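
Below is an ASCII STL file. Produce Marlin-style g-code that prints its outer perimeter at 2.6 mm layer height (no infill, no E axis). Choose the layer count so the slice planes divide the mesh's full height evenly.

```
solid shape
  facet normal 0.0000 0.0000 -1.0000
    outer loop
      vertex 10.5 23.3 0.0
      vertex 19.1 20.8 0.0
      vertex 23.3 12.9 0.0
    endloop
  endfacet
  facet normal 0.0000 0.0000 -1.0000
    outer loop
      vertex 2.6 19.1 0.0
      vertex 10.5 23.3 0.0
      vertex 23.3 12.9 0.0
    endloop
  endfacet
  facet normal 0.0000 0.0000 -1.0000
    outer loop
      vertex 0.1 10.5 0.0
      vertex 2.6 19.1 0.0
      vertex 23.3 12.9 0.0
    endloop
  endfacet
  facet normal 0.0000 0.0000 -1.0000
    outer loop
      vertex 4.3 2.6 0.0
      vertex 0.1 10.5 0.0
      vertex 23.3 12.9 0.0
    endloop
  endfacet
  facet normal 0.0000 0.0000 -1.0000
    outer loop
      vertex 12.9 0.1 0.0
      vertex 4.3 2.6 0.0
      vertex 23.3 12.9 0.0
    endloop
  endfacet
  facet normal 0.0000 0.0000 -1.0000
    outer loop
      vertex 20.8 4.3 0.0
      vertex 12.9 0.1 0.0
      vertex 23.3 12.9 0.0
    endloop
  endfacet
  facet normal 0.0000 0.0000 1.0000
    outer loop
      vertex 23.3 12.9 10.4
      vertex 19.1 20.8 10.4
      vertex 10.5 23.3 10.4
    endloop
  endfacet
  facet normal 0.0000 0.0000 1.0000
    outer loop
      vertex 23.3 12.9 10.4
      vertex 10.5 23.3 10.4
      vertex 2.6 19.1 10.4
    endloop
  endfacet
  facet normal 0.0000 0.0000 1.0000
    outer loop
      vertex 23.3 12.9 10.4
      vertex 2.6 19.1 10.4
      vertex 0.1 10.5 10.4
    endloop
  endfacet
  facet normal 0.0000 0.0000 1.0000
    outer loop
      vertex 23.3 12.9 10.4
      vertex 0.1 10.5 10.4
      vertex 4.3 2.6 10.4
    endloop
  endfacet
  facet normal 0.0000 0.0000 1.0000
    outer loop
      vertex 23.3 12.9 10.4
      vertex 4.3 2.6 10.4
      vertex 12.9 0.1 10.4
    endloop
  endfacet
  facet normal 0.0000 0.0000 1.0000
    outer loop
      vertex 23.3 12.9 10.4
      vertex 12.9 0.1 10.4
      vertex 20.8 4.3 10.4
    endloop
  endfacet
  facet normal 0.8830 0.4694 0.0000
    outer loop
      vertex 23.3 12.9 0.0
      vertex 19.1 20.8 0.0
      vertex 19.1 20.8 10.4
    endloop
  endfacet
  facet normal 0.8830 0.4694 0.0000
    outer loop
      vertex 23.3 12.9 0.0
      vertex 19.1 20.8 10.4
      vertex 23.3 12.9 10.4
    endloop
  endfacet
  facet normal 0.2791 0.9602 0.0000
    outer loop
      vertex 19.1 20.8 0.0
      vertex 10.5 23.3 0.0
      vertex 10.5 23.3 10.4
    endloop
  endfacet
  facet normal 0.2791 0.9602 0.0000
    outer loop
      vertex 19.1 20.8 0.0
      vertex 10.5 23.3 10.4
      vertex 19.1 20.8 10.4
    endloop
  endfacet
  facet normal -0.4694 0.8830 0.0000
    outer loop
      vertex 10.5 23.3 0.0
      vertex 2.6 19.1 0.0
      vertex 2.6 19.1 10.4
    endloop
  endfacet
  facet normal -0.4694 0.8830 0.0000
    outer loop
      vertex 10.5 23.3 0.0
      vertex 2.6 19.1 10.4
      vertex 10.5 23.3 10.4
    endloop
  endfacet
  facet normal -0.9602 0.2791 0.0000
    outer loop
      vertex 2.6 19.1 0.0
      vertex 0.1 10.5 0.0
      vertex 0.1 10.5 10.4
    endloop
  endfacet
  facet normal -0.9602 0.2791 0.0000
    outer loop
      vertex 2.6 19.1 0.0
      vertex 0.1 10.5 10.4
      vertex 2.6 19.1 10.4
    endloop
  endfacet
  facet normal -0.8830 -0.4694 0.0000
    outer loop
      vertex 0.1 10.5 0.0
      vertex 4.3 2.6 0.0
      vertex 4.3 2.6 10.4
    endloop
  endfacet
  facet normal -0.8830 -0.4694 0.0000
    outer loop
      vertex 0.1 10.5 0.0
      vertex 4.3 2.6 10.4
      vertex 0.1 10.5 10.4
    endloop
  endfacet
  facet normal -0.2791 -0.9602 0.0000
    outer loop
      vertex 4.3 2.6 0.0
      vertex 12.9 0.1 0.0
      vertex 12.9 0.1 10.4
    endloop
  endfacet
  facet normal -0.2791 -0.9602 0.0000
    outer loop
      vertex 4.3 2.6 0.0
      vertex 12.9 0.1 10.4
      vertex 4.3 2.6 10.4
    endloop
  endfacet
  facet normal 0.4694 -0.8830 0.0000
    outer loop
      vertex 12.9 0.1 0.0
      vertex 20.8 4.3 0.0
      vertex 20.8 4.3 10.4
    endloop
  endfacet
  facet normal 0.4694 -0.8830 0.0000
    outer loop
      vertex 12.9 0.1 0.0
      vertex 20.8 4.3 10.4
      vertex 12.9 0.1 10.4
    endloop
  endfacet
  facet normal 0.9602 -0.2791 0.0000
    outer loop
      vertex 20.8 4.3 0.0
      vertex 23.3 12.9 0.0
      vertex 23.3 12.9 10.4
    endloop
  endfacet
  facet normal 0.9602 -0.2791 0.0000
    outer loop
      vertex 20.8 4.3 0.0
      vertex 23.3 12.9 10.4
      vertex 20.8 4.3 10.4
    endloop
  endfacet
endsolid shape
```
; perimeter-only toolpath
G21 ; units = mm
G90 ; absolute positioning
G28 ; home
; layer 1
G0 Z2.6
G0 X23.3 Y12.9
G1 X19.1 Y20.8
G1 X10.5 Y23.3
G1 X2.6 Y19.1
G1 X0.1 Y10.5
G1 X4.3 Y2.6
G1 X12.9 Y0.1
G1 X20.8 Y4.3
G1 X23.3 Y12.9
; layer 2
G0 Z5.2
G0 X23.3 Y12.9
G1 X19.1 Y20.8
G1 X10.5 Y23.3
G1 X2.6 Y19.1
G1 X0.1 Y10.5
G1 X4.3 Y2.6
G1 X12.9 Y0.1
G1 X20.8 Y4.3
G1 X23.3 Y12.9
; layer 3
G0 Z7.8
G0 X23.3 Y12.9
G1 X19.1 Y20.8
G1 X10.5 Y23.3
G1 X2.6 Y19.1
G1 X0.1 Y10.5
G1 X4.3 Y2.6
G1 X12.9 Y0.1
G1 X20.8 Y4.3
G1 X23.3 Y12.9
; layer 4
G0 Z10.4
G0 X23.3 Y12.9
G1 X19.1 Y20.8
G1 X10.5 Y23.3
G1 X2.6 Y19.1
G1 X0.1 Y10.5
G1 X4.3 Y2.6
G1 X12.9 Y0.1
G1 X20.8 Y4.3
G1 X23.3 Y12.9
M2 ; end

The solid is a regular 8-sided prism (a cylinder approximated with 8 flat sides), circumscribed radius ≈ 11.7 mm, height ≈ 10.4 mm. Slicing at Δz = 2.6 mm — 4 equal slices spanning the solid's height, so layer i sits at z = i·h/4 — gives 4 non-empty perimeters. Each is a 8-segment closed polygon; G0 lifts to the layer z and rapids to the start vertex, then G1 traces the edges.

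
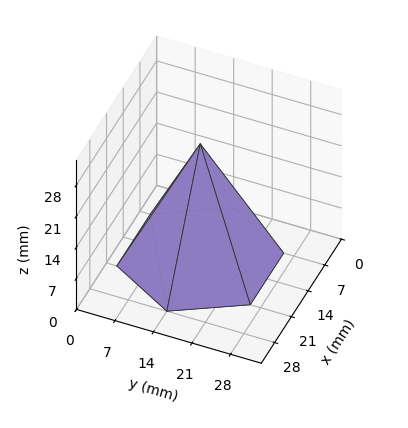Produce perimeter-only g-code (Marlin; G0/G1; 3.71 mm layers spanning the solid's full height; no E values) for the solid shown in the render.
Reading the render: the shape is a regular 6-sided pyramid, base circumscribed radius ≈ 14 mm, apex at z ≈ 26 mm (dimensions read to the nearest mm from the axis ticks). For the g-code, the solid's height is divided into equal slices at the stated Δz and each level perimeter traced with G1 moves after a G0 lift.

; perimeter-only toolpath
G21 ; units = mm
G90 ; absolute positioning
G28 ; home
; layer 1
G0 Z3.71
G0 X26.00 Y14.00
G1 X20.00 Y24.39
G1 X8.00 Y24.39
G1 X2.00 Y14.00
G1 X8.00 Y3.61
G1 X20.00 Y3.61
G1 X26.00 Y14.00
; layer 2
G0 Z7.43
G0 X24.00 Y14.00
G1 X19.00 Y22.66
G1 X9.00 Y22.66
G1 X4.00 Y14.00
G1 X9.00 Y5.34
G1 X19.00 Y5.34
G1 X24.00 Y14.00
; layer 3
G0 Z11.14
G0 X22.00 Y14.00
G1 X18.00 Y20.93
G1 X10.00 Y20.93
G1 X6.00 Y14.00
G1 X10.00 Y7.07
G1 X18.00 Y7.07
G1 X22.00 Y14.00
; layer 4
G0 Z14.86
G0 X20.00 Y14.00
G1 X17.00 Y19.19
G1 X11.00 Y19.19
G1 X8.00 Y14.00
G1 X11.00 Y8.81
G1 X17.00 Y8.81
G1 X20.00 Y14.00
; layer 5
G0 Z18.57
G0 X18.00 Y14.00
G1 X16.00 Y17.46
G1 X12.00 Y17.46
G1 X10.00 Y14.00
G1 X12.00 Y10.54
G1 X16.00 Y10.54
G1 X18.00 Y14.00
; layer 6
G0 Z22.29
G0 X16.00 Y14.00
G1 X15.00 Y15.73
G1 X13.00 Y15.73
G1 X12.00 Y14.00
G1 X13.00 Y12.27
G1 X15.00 Y12.27
G1 X16.00 Y14.00
M2 ; end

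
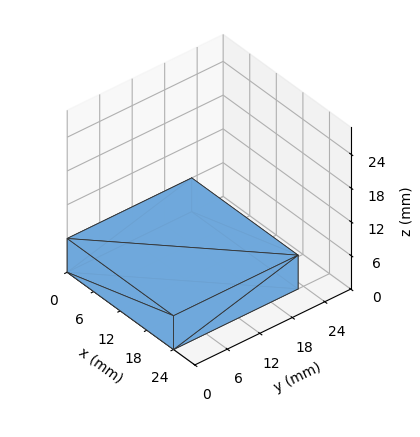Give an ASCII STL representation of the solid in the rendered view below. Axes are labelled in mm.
Reading the render: the shape is a rectangular box, roughly 24 × 23 mm footprint and 6 mm tall (dimensions read to the nearest mm from the axis ticks). For the STL, each face is triangulated and given an outward normal.

solid part
  facet normal 0.0000 0.0000 -1.0000
    outer loop
      vertex 24.00 23.00 0.00
      vertex 24.00 0.00 0.00
      vertex 0.00 0.00 0.00
    endloop
  endfacet
  facet normal 0.0000 0.0000 -1.0000
    outer loop
      vertex 0.00 23.00 0.00
      vertex 24.00 23.00 0.00
      vertex 0.00 0.00 0.00
    endloop
  endfacet
  facet normal 0.0000 0.0000 1.0000
    outer loop
      vertex 0.00 0.00 6.00
      vertex 24.00 0.00 6.00
      vertex 24.00 23.00 6.00
    endloop
  endfacet
  facet normal 0.0000 0.0000 1.0000
    outer loop
      vertex 0.00 0.00 6.00
      vertex 24.00 23.00 6.00
      vertex 0.00 23.00 6.00
    endloop
  endfacet
  facet normal 0.0000 -1.0000 0.0000
    outer loop
      vertex 0.00 0.00 0.00
      vertex 24.00 0.00 0.00
      vertex 24.00 0.00 6.00
    endloop
  endfacet
  facet normal 0.0000 -1.0000 0.0000
    outer loop
      vertex 0.00 0.00 0.00
      vertex 24.00 0.00 6.00
      vertex 0.00 0.00 6.00
    endloop
  endfacet
  facet normal 0.0000 1.0000 0.0000
    outer loop
      vertex 24.00 23.00 6.00
      vertex 24.00 23.00 0.00
      vertex 0.00 23.00 0.00
    endloop
  endfacet
  facet normal 0.0000 1.0000 0.0000
    outer loop
      vertex 0.00 23.00 6.00
      vertex 24.00 23.00 6.00
      vertex 0.00 23.00 0.00
    endloop
  endfacet
  facet normal -1.0000 0.0000 0.0000
    outer loop
      vertex 0.00 23.00 6.00
      vertex 0.00 23.00 0.00
      vertex 0.00 0.00 0.00
    endloop
  endfacet
  facet normal -1.0000 0.0000 0.0000
    outer loop
      vertex 0.00 0.00 6.00
      vertex 0.00 23.00 6.00
      vertex 0.00 0.00 0.00
    endloop
  endfacet
  facet normal 1.0000 0.0000 0.0000
    outer loop
      vertex 24.00 0.00 0.00
      vertex 24.00 23.00 0.00
      vertex 24.00 23.00 6.00
    endloop
  endfacet
  facet normal 1.0000 0.0000 0.0000
    outer loop
      vertex 24.00 0.00 0.00
      vertex 24.00 23.00 6.00
      vertex 24.00 0.00 6.00
    endloop
  endfacet
endsolid part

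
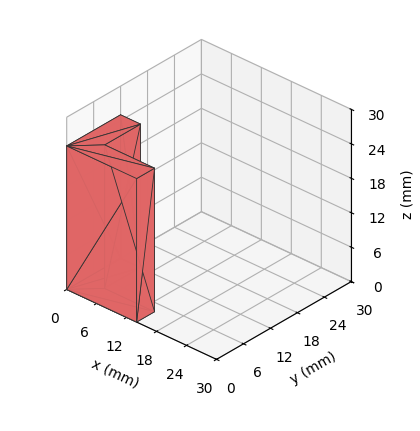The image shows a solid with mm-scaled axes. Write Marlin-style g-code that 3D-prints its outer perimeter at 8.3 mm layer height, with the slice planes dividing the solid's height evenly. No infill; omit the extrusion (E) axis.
Reading the render: the shape is an L-shaped prism: outer 14 × 12 mm, arm thicknesses ≈ 4 mm (horizontal) and 4 mm (vertical), extruded 25 mm in z (dimensions read to the nearest mm from the axis ticks). For the g-code, the solid's height is divided into equal slices at the stated Δz and each level perimeter traced with G1 moves after a G0 lift.

; perimeter-only toolpath
G21 ; units = mm
G90 ; absolute positioning
G28 ; home
; layer 1
G0 Z8.3
G0 X0.0 Y0.0
G1 X14.0 Y0.0
G1 X14.0 Y4.0
G1 X4.0 Y4.0
G1 X4.0 Y12.0
G1 X0.0 Y12.0
G1 X0.0 Y0.0
; layer 2
G0 Z16.7
G0 X0.0 Y0.0
G1 X14.0 Y0.0
G1 X14.0 Y4.0
G1 X4.0 Y4.0
G1 X4.0 Y12.0
G1 X0.0 Y12.0
G1 X0.0 Y0.0
; layer 3
G0 Z25.0
G0 X0.0 Y0.0
G1 X14.0 Y0.0
G1 X14.0 Y4.0
G1 X4.0 Y4.0
G1 X4.0 Y12.0
G1 X0.0 Y12.0
G1 X0.0 Y0.0
M2 ; end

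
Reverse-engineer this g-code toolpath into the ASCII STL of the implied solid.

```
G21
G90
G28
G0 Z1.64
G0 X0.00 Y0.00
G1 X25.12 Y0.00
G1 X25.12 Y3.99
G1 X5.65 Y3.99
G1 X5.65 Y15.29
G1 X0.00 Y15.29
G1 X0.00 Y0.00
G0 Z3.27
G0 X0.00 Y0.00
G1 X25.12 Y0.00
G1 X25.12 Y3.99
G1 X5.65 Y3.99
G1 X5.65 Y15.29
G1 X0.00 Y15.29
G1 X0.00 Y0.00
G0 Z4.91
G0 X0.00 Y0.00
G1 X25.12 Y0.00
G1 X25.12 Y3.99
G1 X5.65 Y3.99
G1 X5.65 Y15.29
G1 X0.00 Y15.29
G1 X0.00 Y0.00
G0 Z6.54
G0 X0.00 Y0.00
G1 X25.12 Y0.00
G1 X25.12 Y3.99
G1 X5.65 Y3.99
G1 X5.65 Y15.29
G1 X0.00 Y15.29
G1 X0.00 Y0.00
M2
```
solid part
  facet normal 0.0000 0.0000 -1.0000
    outer loop
      vertex 25.12 3.99 0.00
      vertex 25.12 0.00 0.00
      vertex 0.00 0.00 0.00
    endloop
  endfacet
  facet normal 0.0000 0.0000 -1.0000
    outer loop
      vertex 5.65 3.99 0.00
      vertex 25.12 3.99 0.00
      vertex 0.00 0.00 0.00
    endloop
  endfacet
  facet normal 0.0000 0.0000 -1.0000
    outer loop
      vertex 5.65 15.29 0.00
      vertex 5.65 3.99 0.00
      vertex 0.00 0.00 0.00
    endloop
  endfacet
  facet normal 0.0000 0.0000 -1.0000
    outer loop
      vertex 0.00 15.29 0.00
      vertex 5.65 15.29 0.00
      vertex 0.00 0.00 0.00
    endloop
  endfacet
  facet normal 0.0000 0.0000 1.0000
    outer loop
      vertex 0.00 0.00 6.54
      vertex 25.12 0.00 6.54
      vertex 25.12 3.99 6.54
    endloop
  endfacet
  facet normal 0.0000 0.0000 1.0000
    outer loop
      vertex 0.00 0.00 6.54
      vertex 25.12 3.99 6.54
      vertex 5.65 3.99 6.54
    endloop
  endfacet
  facet normal 0.0000 0.0000 1.0000
    outer loop
      vertex 0.00 0.00 6.54
      vertex 5.65 3.99 6.54
      vertex 5.65 15.29 6.54
    endloop
  endfacet
  facet normal 0.0000 0.0000 1.0000
    outer loop
      vertex 0.00 0.00 6.54
      vertex 5.65 15.29 6.54
      vertex 0.00 15.29 6.54
    endloop
  endfacet
  facet normal 0.0000 -1.0000 0.0000
    outer loop
      vertex 0.00 0.00 0.00
      vertex 25.12 0.00 0.00
      vertex 25.12 0.00 6.54
    endloop
  endfacet
  facet normal 0.0000 -1.0000 0.0000
    outer loop
      vertex 0.00 0.00 0.00
      vertex 25.12 0.00 6.54
      vertex 0.00 0.00 6.54
    endloop
  endfacet
  facet normal 1.0000 0.0000 0.0000
    outer loop
      vertex 25.12 0.00 0.00
      vertex 25.12 3.99 0.00
      vertex 25.12 3.99 6.54
    endloop
  endfacet
  facet normal 1.0000 0.0000 0.0000
    outer loop
      vertex 25.12 0.00 0.00
      vertex 25.12 3.99 6.54
      vertex 25.12 0.00 6.54
    endloop
  endfacet
  facet normal 0.0000 1.0000 0.0000
    outer loop
      vertex 25.12 3.99 0.00
      vertex 5.65 3.99 0.00
      vertex 5.65 3.99 6.54
    endloop
  endfacet
  facet normal 0.0000 1.0000 0.0000
    outer loop
      vertex 25.12 3.99 0.00
      vertex 5.65 3.99 6.54
      vertex 25.12 3.99 6.54
    endloop
  endfacet
  facet normal 1.0000 0.0000 0.0000
    outer loop
      vertex 5.65 3.99 0.00
      vertex 5.65 15.29 0.00
      vertex 5.65 15.29 6.54
    endloop
  endfacet
  facet normal 1.0000 0.0000 0.0000
    outer loop
      vertex 5.65 3.99 0.00
      vertex 5.65 15.29 6.54
      vertex 5.65 3.99 6.54
    endloop
  endfacet
  facet normal 0.0000 1.0000 0.0000
    outer loop
      vertex 5.65 15.29 0.00
      vertex 0.00 15.29 0.00
      vertex 0.00 15.29 6.54
    endloop
  endfacet
  facet normal 0.0000 1.0000 0.0000
    outer loop
      vertex 5.65 15.29 0.00
      vertex 0.00 15.29 6.54
      vertex 5.65 15.29 6.54
    endloop
  endfacet
  facet normal -1.0000 0.0000 0.0000
    outer loop
      vertex 0.00 15.29 0.00
      vertex 0.00 0.00 0.00
      vertex 0.00 0.00 6.54
    endloop
  endfacet
  facet normal -1.0000 0.0000 0.0000
    outer loop
      vertex 0.00 15.29 0.00
      vertex 0.00 0.00 6.54
      vertex 0.00 15.29 6.54
    endloop
  endfacet
endsolid part

The G0 Z moves step by Δz≈1.64 mm. Every layer's G1 loop is the same polygon, so the solid is a straight extrusion of it from z=0 to z≈6.54. Closing with flat bottom and top caps and triangulating gives 20 facets — an L-shaped prism: outer 25.1 × 15.3 mm, arm thicknesses ≈ 3.99 mm (horizontal) and 5.65 mm (vertical), extruded 6.54 mm in z.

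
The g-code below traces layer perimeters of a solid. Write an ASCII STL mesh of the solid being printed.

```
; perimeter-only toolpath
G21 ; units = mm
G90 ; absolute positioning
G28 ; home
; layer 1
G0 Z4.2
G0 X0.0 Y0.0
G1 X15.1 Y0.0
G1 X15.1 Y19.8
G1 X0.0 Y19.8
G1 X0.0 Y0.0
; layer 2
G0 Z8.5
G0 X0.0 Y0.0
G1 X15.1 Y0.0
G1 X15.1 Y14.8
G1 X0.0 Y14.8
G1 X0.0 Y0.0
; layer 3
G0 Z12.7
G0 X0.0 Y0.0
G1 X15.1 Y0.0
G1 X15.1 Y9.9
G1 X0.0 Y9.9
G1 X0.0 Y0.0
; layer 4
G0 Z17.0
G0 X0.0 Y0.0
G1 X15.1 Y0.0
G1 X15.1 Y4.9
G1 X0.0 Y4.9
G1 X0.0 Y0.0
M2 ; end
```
solid part
  facet normal 0.0000 0.0000 -1.0000
    outer loop
      vertex 15.1 24.7 0.0
      vertex 15.1 0.0 0.0
      vertex 0.0 0.0 0.0
    endloop
  endfacet
  facet normal 0.0000 0.0000 -1.0000
    outer loop
      vertex 0.0 24.7 0.0
      vertex 15.1 24.7 0.0
      vertex 0.0 0.0 0.0
    endloop
  endfacet
  facet normal 0.0000 -1.0000 0.0000
    outer loop
      vertex 0.0 0.0 0.0
      vertex 15.1 0.0 0.0
      vertex 15.1 0.0 21.2
    endloop
  endfacet
  facet normal 0.0000 -1.0000 0.0000
    outer loop
      vertex 0.0 0.0 0.0
      vertex 15.1 0.0 21.2
      vertex 0.0 0.0 21.2
    endloop
  endfacet
  facet normal 0.0000 0.6513 0.7588
    outer loop
      vertex 0.0 0.0 21.2
      vertex 15.1 0.0 21.2
      vertex 15.1 24.7 0.0
    endloop
  endfacet
  facet normal 0.0000 0.6513 0.7588
    outer loop
      vertex 0.0 0.0 21.2
      vertex 15.1 24.7 0.0
      vertex 0.0 24.7 0.0
    endloop
  endfacet
  facet normal -1.0000 0.0000 0.0000
    outer loop
      vertex 0.0 0.0 21.2
      vertex 0.0 24.7 0.0
      vertex 0.0 0.0 0.0
    endloop
  endfacet
  facet normal 1.0000 0.0000 0.0000
    outer loop
      vertex 15.1 0.0 0.0
      vertex 15.1 24.7 0.0
      vertex 15.1 0.0 21.2
    endloop
  endfacet
endsolid part

The G0 Z moves step by Δz≈4.2 mm. The G1 loops shrink linearly with z, so the solid tapers from its base footprint up to z≈21.2. Closing with a flat bottom cap and the tapered top and triangulating gives 8 facets — a wedge (ramp): 15.1 × 24.7 mm base, rising to 21.2 mm along the y=0 edge and sloping linearly to z=0 at y=24.7.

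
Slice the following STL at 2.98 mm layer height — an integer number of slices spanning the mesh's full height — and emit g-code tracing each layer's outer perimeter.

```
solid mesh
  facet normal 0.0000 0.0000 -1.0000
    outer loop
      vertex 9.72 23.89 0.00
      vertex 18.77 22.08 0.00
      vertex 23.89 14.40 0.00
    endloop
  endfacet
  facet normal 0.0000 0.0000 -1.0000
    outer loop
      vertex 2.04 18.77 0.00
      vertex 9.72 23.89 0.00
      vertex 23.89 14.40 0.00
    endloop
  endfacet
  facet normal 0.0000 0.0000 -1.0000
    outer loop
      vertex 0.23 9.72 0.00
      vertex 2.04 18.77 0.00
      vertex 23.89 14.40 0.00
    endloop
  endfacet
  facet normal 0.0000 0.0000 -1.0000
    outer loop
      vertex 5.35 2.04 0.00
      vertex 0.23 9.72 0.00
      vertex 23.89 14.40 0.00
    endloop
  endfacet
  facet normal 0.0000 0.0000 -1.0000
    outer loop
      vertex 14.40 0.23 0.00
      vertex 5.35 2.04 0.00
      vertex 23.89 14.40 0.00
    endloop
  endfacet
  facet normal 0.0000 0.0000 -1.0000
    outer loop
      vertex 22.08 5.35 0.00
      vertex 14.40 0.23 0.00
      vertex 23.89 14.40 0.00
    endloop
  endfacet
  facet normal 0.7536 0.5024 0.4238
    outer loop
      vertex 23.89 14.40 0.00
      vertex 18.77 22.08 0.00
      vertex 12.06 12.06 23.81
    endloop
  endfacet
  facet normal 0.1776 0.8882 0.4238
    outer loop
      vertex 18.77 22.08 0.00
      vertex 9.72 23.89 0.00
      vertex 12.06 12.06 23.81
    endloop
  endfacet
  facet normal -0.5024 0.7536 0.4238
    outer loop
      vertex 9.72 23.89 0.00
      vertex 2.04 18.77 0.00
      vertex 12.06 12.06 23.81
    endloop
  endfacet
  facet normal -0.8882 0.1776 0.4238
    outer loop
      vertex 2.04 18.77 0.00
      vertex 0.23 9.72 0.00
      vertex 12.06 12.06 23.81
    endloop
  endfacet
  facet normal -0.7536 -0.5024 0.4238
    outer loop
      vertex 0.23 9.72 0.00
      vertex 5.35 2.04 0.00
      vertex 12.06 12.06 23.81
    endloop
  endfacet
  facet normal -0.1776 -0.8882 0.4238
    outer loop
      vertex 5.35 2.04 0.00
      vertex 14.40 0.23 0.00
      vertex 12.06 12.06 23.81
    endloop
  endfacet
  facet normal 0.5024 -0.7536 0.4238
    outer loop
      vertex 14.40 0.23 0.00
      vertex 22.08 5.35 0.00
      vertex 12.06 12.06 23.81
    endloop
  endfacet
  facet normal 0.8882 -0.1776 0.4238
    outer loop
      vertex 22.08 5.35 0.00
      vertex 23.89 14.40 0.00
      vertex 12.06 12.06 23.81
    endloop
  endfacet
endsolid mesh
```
; perimeter-only toolpath
G21 ; units = mm
G90 ; absolute positioning
G28 ; home
; layer 1
G0 Z2.98
G0 X22.41 Y14.11
G1 X17.93 Y20.83
G1 X10.01 Y22.41
G1 X3.29 Y17.93
G1 X1.71 Y10.01
G1 X6.19 Y3.29
G1 X14.11 Y1.71
G1 X20.83 Y6.19
G1 X22.41 Y14.11
; layer 2
G0 Z5.95
G0 X20.93 Y13.82
G1 X17.09 Y19.57
G1 X10.31 Y20.93
G1 X4.54 Y17.09
G1 X3.19 Y10.31
G1 X7.03 Y4.54
G1 X13.82 Y3.19
G1 X19.57 Y7.03
G1 X20.93 Y13.82
; layer 3
G0 Z8.93
G0 X19.45 Y13.52
G1 X16.25 Y18.32
G1 X10.60 Y19.45
G1 X5.80 Y16.25
G1 X4.67 Y10.60
G1 X7.87 Y5.80
G1 X13.52 Y4.67
G1 X18.32 Y7.87
G1 X19.45 Y13.52
; layer 4
G0 Z11.90
G0 X17.98 Y13.23
G1 X15.41 Y17.07
G1 X10.89 Y17.98
G1 X7.05 Y15.41
G1 X6.15 Y10.89
G1 X8.71 Y7.05
G1 X13.23 Y6.15
G1 X17.07 Y8.71
G1 X17.98 Y13.23
; layer 5
G0 Z14.88
G0 X16.50 Y12.94
G1 X14.58 Y15.82
G1 X11.18 Y16.50
G1 X8.30 Y14.58
G1 X7.62 Y11.18
G1 X9.54 Y8.30
G1 X12.94 Y7.62
G1 X15.82 Y9.54
G1 X16.50 Y12.94
; layer 6
G0 Z17.86
G0 X15.02 Y12.64
G1 X13.74 Y14.56
G1 X11.47 Y15.02
G1 X9.55 Y13.74
G1 X9.10 Y11.47
G1 X10.38 Y9.55
G1 X12.64 Y9.10
G1 X14.56 Y10.38
G1 X15.02 Y12.64
; layer 7
G0 Z20.83
G0 X13.54 Y12.35
G1 X12.90 Y13.31
G1 X11.77 Y13.54
G1 X10.81 Y12.90
G1 X10.58 Y11.77
G1 X11.22 Y10.81
G1 X12.35 Y10.58
G1 X13.31 Y11.22
G1 X13.54 Y12.35
M2 ; end

The solid is a regular 8-sided pyramid, base circumscribed radius ≈ 12.1 mm, apex at z ≈ 23.8 mm. Slicing at Δz = 2.98 mm — 8 equal slices spanning the solid's height, so layer i sits at z = i·h/8 — gives 7 non-empty perimeters. Each is a 8-segment closed polygon; G0 lifts to the layer z and rapids to the start vertex, then G1 traces the edges. The cross-section shrinks linearly with z (the slice at the apex is degenerate and omitted).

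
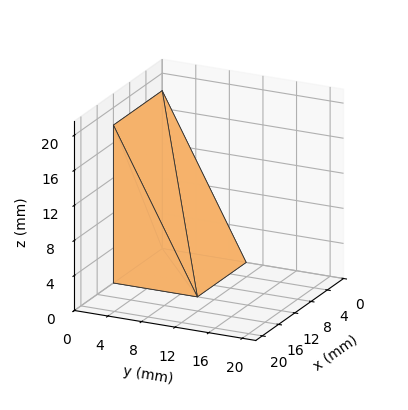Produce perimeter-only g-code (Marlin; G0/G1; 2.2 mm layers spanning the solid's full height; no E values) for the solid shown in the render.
Reading the render: the shape is a wedge (ramp): 12 × 10 mm base, rising to 18 mm along the y=0 edge and sloping linearly to z=0 at y=10 (dimensions read to the nearest mm from the axis ticks). For the g-code, the solid's height is divided into equal slices at the stated Δz and each level perimeter traced with G1 moves after a G0 lift.

; perimeter-only toolpath
G21 ; units = mm
G90 ; absolute positioning
G28 ; home
; layer 1
G0 Z2.2
G0 X0.0 Y0.0
G1 X12.0 Y0.0
G1 X12.0 Y8.8
G1 X0.0 Y8.8
G1 X0.0 Y0.0
; layer 2
G0 Z4.5
G0 X0.0 Y0.0
G1 X12.0 Y0.0
G1 X12.0 Y7.5
G1 X0.0 Y7.5
G1 X0.0 Y0.0
; layer 3
G0 Z6.8
G0 X0.0 Y0.0
G1 X12.0 Y0.0
G1 X12.0 Y6.2
G1 X0.0 Y6.2
G1 X0.0 Y0.0
; layer 4
G0 Z9.0
G0 X0.0 Y0.0
G1 X12.0 Y0.0
G1 X12.0 Y5.0
G1 X0.0 Y5.0
G1 X0.0 Y0.0
; layer 5
G0 Z11.2
G0 X0.0 Y0.0
G1 X12.0 Y0.0
G1 X12.0 Y3.8
G1 X0.0 Y3.8
G1 X0.0 Y0.0
; layer 6
G0 Z13.5
G0 X0.0 Y0.0
G1 X12.0 Y0.0
G1 X12.0 Y2.5
G1 X0.0 Y2.5
G1 X0.0 Y0.0
; layer 7
G0 Z15.8
G0 X0.0 Y0.0
G1 X12.0 Y0.0
G1 X12.0 Y1.2
G1 X0.0 Y1.2
G1 X0.0 Y0.0
M2 ; end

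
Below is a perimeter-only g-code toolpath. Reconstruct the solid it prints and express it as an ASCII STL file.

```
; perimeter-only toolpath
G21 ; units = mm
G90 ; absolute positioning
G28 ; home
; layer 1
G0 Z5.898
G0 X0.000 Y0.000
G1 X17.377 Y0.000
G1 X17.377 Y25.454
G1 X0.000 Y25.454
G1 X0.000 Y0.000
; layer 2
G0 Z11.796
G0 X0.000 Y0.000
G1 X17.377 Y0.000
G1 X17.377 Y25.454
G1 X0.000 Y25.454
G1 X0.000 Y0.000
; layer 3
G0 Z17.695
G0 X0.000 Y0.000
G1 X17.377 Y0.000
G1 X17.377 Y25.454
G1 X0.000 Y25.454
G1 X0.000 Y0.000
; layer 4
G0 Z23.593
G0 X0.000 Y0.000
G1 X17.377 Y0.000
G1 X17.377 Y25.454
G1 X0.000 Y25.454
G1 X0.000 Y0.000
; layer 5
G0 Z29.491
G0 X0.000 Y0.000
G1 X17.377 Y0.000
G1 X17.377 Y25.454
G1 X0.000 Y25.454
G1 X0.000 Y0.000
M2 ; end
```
solid part
  facet normal 0.0000 0.0000 -1.0000
    outer loop
      vertex 17.377 25.454 0.000
      vertex 17.377 0.000 0.000
      vertex 0.000 0.000 0.000
    endloop
  endfacet
  facet normal 0.0000 0.0000 -1.0000
    outer loop
      vertex 0.000 25.454 0.000
      vertex 17.377 25.454 0.000
      vertex 0.000 0.000 0.000
    endloop
  endfacet
  facet normal 0.0000 0.0000 1.0000
    outer loop
      vertex 0.000 0.000 29.491
      vertex 17.377 0.000 29.491
      vertex 17.377 25.454 29.491
    endloop
  endfacet
  facet normal 0.0000 0.0000 1.0000
    outer loop
      vertex 0.000 0.000 29.491
      vertex 17.377 25.454 29.491
      vertex 0.000 25.454 29.491
    endloop
  endfacet
  facet normal 0.0000 -1.0000 0.0000
    outer loop
      vertex 0.000 0.000 0.000
      vertex 17.377 0.000 0.000
      vertex 17.377 0.000 29.491
    endloop
  endfacet
  facet normal 0.0000 -1.0000 0.0000
    outer loop
      vertex 0.000 0.000 0.000
      vertex 17.377 0.000 29.491
      vertex 0.000 0.000 29.491
    endloop
  endfacet
  facet normal 0.0000 1.0000 0.0000
    outer loop
      vertex 17.377 25.454 29.491
      vertex 17.377 25.454 0.000
      vertex 0.000 25.454 0.000
    endloop
  endfacet
  facet normal 0.0000 1.0000 0.0000
    outer loop
      vertex 0.000 25.454 29.491
      vertex 17.377 25.454 29.491
      vertex 0.000 25.454 0.000
    endloop
  endfacet
  facet normal -1.0000 0.0000 0.0000
    outer loop
      vertex 0.000 25.454 29.491
      vertex 0.000 25.454 0.000
      vertex 0.000 0.000 0.000
    endloop
  endfacet
  facet normal -1.0000 0.0000 0.0000
    outer loop
      vertex 0.000 0.000 29.491
      vertex 0.000 25.454 29.491
      vertex 0.000 0.000 0.000
    endloop
  endfacet
  facet normal 1.0000 0.0000 0.0000
    outer loop
      vertex 17.377 0.000 0.000
      vertex 17.377 25.454 0.000
      vertex 17.377 25.454 29.491
    endloop
  endfacet
  facet normal 1.0000 0.0000 0.0000
    outer loop
      vertex 17.377 0.000 0.000
      vertex 17.377 25.454 29.491
      vertex 17.377 0.000 29.491
    endloop
  endfacet
endsolid part

The G0 Z moves step by Δz≈5.898 mm. Every layer's G1 loop is the same polygon, so the solid is a straight extrusion of it from z=0 to z≈29.5. Closing with flat bottom and top caps and triangulating gives 12 facets — a rectangular box, roughly 17.4 × 25.5 mm footprint and 29.5 mm tall.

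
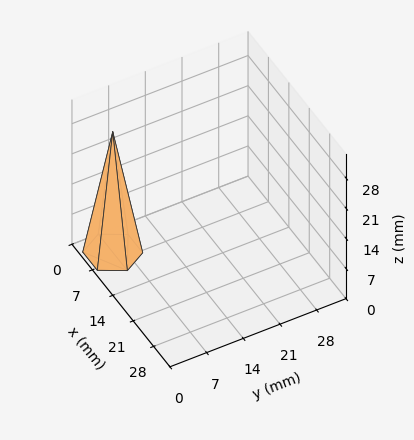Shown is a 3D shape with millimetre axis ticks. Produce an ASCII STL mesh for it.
Reading the render: the shape is a regular 6-sided pyramid, base circumscribed radius ≈ 5 mm, apex at z ≈ 28 mm (dimensions read to the nearest mm from the axis ticks). For the STL, each face is triangulated and given an outward normal.

solid part
  facet normal 0.0000 0.0000 -1.0000
    outer loop
      vertex 2.50 9.33 0.00
      vertex 7.50 9.33 0.00
      vertex 10.00 5.00 0.00
    endloop
  endfacet
  facet normal 0.0000 0.0000 -1.0000
    outer loop
      vertex 0.00 5.00 0.00
      vertex 2.50 9.33 0.00
      vertex 10.00 5.00 0.00
    endloop
  endfacet
  facet normal 0.0000 0.0000 -1.0000
    outer loop
      vertex 2.50 0.67 0.00
      vertex 0.00 5.00 0.00
      vertex 10.00 5.00 0.00
    endloop
  endfacet
  facet normal 0.0000 0.0000 -1.0000
    outer loop
      vertex 7.50 0.67 0.00
      vertex 2.50 0.67 0.00
      vertex 10.00 5.00 0.00
    endloop
  endfacet
  facet normal 0.8558 0.4941 0.1528
    outer loop
      vertex 10.00 5.00 0.00
      vertex 7.50 9.33 0.00
      vertex 5.00 5.00 28.00
    endloop
  endfacet
  facet normal 0.0000 0.9883 0.1528
    outer loop
      vertex 7.50 9.33 0.00
      vertex 2.50 9.33 0.00
      vertex 5.00 5.00 28.00
    endloop
  endfacet
  facet normal -0.8558 0.4941 0.1528
    outer loop
      vertex 2.50 9.33 0.00
      vertex 0.00 5.00 0.00
      vertex 5.00 5.00 28.00
    endloop
  endfacet
  facet normal -0.8558 -0.4941 0.1528
    outer loop
      vertex 0.00 5.00 0.00
      vertex 2.50 0.67 0.00
      vertex 5.00 5.00 28.00
    endloop
  endfacet
  facet normal 0.0000 -0.9883 0.1528
    outer loop
      vertex 2.50 0.67 0.00
      vertex 7.50 0.67 0.00
      vertex 5.00 5.00 28.00
    endloop
  endfacet
  facet normal 0.8558 -0.4941 0.1528
    outer loop
      vertex 7.50 0.67 0.00
      vertex 10.00 5.00 0.00
      vertex 5.00 5.00 28.00
    endloop
  endfacet
endsolid part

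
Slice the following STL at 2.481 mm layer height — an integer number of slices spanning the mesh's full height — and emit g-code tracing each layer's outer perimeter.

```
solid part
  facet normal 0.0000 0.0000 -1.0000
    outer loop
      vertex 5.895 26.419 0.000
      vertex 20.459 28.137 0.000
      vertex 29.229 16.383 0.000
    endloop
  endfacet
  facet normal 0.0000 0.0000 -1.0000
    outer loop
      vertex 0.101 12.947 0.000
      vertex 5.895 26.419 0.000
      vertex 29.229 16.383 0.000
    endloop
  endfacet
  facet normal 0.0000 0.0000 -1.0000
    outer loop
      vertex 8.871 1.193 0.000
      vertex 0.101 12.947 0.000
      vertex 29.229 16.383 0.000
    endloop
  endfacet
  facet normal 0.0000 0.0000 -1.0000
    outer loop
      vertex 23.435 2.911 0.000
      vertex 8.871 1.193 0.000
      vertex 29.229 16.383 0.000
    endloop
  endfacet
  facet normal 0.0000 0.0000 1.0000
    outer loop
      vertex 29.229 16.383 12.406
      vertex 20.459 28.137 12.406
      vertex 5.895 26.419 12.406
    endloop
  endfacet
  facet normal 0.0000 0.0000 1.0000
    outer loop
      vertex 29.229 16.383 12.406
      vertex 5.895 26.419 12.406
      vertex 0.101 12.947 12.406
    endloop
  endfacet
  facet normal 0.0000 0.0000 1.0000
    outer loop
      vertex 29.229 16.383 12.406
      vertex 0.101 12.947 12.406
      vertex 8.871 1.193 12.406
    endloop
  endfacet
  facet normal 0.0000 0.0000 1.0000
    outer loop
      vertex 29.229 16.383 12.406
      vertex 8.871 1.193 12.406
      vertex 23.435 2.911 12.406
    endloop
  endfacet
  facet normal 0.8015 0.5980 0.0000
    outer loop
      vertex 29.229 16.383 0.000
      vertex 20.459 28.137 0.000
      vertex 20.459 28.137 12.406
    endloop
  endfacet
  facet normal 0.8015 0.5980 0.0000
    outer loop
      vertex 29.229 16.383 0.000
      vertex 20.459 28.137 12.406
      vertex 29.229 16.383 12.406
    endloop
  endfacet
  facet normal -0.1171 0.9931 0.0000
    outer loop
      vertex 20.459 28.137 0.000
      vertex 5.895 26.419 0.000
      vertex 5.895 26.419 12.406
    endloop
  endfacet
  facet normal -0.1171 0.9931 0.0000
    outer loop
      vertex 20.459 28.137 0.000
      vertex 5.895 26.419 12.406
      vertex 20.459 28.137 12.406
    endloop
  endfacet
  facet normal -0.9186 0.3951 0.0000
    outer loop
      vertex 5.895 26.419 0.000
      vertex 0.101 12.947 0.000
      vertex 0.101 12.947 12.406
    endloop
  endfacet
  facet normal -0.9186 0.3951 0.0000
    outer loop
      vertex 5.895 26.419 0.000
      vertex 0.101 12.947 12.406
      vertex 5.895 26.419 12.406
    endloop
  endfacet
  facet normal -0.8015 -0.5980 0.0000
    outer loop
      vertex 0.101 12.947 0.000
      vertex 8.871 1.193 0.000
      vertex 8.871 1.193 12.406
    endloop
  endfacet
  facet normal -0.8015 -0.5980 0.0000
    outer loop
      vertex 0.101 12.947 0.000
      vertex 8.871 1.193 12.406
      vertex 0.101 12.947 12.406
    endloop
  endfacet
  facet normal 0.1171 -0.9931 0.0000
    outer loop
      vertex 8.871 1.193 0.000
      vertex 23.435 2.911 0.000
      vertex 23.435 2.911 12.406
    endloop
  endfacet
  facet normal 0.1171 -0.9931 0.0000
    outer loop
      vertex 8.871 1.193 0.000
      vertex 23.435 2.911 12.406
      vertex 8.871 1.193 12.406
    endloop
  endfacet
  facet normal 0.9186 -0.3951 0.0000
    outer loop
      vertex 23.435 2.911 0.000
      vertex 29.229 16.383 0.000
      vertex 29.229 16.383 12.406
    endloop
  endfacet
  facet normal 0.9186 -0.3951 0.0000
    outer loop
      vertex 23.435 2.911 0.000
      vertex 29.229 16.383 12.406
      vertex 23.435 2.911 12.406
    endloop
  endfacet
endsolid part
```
; perimeter-only toolpath
G21 ; units = mm
G90 ; absolute positioning
G28 ; home
; layer 1
G0 Z2.481
G0 X29.229 Y16.383
G1 X20.459 Y28.137
G1 X5.895 Y26.419
G1 X0.101 Y12.947
G1 X8.871 Y1.193
G1 X23.435 Y2.911
G1 X29.229 Y16.383
; layer 2
G0 Z4.962
G0 X29.229 Y16.383
G1 X20.459 Y28.137
G1 X5.895 Y26.419
G1 X0.101 Y12.947
G1 X8.871 Y1.193
G1 X23.435 Y2.911
G1 X29.229 Y16.383
; layer 3
G0 Z7.444
G0 X29.229 Y16.383
G1 X20.459 Y28.137
G1 X5.895 Y26.419
G1 X0.101 Y12.947
G1 X8.871 Y1.193
G1 X23.435 Y2.911
G1 X29.229 Y16.383
; layer 4
G0 Z9.925
G0 X29.229 Y16.383
G1 X20.459 Y28.137
G1 X5.895 Y26.419
G1 X0.101 Y12.947
G1 X8.871 Y1.193
G1 X23.435 Y2.911
G1 X29.229 Y16.383
; layer 5
G0 Z12.406
G0 X29.229 Y16.383
G1 X20.459 Y28.137
G1 X5.895 Y26.419
G1 X0.101 Y12.947
G1 X8.871 Y1.193
G1 X23.435 Y2.911
G1 X29.229 Y16.383
M2 ; end

The solid is a regular 6-sided prism (a cylinder approximated with 6 flat sides), circumscribed radius ≈ 14.7 mm, height ≈ 12.4 mm. Slicing at Δz = 2.481 mm — 5 equal slices spanning the solid's height, so layer i sits at z = i·h/5 — gives 5 non-empty perimeters. Each is a 6-segment closed polygon; G0 lifts to the layer z and rapids to the start vertex, then G1 traces the edges.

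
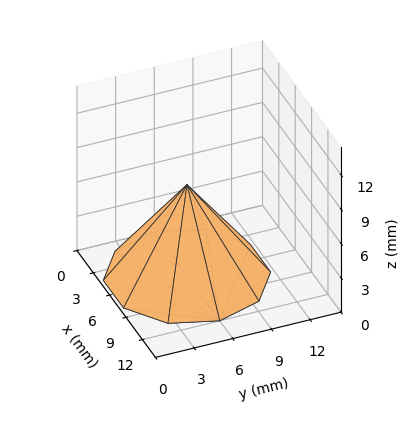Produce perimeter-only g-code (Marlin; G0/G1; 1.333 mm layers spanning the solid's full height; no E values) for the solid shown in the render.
Reading the render: the shape is a regular 10-sided pyramid, base circumscribed radius ≈ 6 mm, apex at z ≈ 8 mm (dimensions read to the nearest mm from the axis ticks). For the g-code, the solid's height is divided into equal slices at the stated Δz and each level perimeter traced with G1 moves after a G0 lift.

; perimeter-only toolpath
G21 ; units = mm
G90 ; absolute positioning
G28 ; home
; layer 1
G0 Z1.333
G0 X11.000 Y6.000
G1 X10.045 Y8.939
G1 X7.545 Y10.755
G1 X4.455 Y10.755
G1 X1.955 Y8.939
G1 X1.000 Y6.000
G1 X1.955 Y3.061
G1 X4.455 Y1.245
G1 X7.545 Y1.245
G1 X10.045 Y3.061
G1 X11.000 Y6.000
; layer 2
G0 Z2.667
G0 X10.000 Y6.000
G1 X9.236 Y8.351
G1 X7.236 Y9.804
G1 X4.764 Y9.804
G1 X2.764 Y8.351
G1 X2.000 Y6.000
G1 X2.764 Y3.649
G1 X4.764 Y2.196
G1 X7.236 Y2.196
G1 X9.236 Y3.649
G1 X10.000 Y6.000
; layer 3
G0 Z4.000
G0 X9.000 Y6.000
G1 X8.427 Y7.763
G1 X6.927 Y8.853
G1 X5.073 Y8.853
G1 X3.573 Y7.763
G1 X3.000 Y6.000
G1 X3.573 Y4.236
G1 X5.073 Y3.147
G1 X6.927 Y3.147
G1 X8.427 Y4.236
G1 X9.000 Y6.000
; layer 4
G0 Z5.333
G0 X8.000 Y6.000
G1 X7.618 Y7.176
G1 X6.618 Y7.902
G1 X5.382 Y7.902
G1 X4.382 Y7.176
G1 X4.000 Y6.000
G1 X4.382 Y4.824
G1 X5.382 Y4.098
G1 X6.618 Y4.098
G1 X7.618 Y4.824
G1 X8.000 Y6.000
; layer 5
G0 Z6.667
G0 X7.000 Y6.000
G1 X6.809 Y6.588
G1 X6.309 Y6.951
G1 X5.691 Y6.951
G1 X5.191 Y6.588
G1 X5.000 Y6.000
G1 X5.191 Y5.412
G1 X5.691 Y5.049
G1 X6.309 Y5.049
G1 X6.809 Y5.412
G1 X7.000 Y6.000
M2 ; end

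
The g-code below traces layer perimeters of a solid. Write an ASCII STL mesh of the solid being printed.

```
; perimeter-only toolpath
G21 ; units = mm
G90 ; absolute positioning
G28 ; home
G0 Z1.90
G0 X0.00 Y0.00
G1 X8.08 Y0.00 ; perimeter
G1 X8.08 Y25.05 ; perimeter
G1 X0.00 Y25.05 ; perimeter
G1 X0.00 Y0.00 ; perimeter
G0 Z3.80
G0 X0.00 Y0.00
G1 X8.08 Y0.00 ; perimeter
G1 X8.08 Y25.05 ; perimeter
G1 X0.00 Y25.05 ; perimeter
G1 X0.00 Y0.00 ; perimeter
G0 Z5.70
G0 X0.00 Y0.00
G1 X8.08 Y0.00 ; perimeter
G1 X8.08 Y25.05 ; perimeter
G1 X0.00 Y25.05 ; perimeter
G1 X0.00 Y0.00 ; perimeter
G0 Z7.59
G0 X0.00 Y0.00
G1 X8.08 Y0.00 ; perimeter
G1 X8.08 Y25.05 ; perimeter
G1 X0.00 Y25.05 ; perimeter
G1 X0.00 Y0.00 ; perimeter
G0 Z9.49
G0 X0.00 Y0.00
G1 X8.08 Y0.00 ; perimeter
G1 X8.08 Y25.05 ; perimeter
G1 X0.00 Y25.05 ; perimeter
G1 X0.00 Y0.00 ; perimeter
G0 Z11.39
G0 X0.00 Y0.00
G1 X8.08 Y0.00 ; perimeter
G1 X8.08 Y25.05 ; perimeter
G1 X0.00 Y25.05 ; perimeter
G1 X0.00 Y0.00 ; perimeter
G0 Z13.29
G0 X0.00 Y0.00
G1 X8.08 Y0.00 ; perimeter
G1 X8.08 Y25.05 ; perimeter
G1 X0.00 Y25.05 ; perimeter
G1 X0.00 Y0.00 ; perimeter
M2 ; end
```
solid part
  facet normal 0.0000 0.0000 -1.0000
    outer loop
      vertex 8.08 25.05 0.00
      vertex 8.08 0.00 0.00
      vertex 0.00 0.00 0.00
    endloop
  endfacet
  facet normal 0.0000 0.0000 -1.0000
    outer loop
      vertex 0.00 25.05 0.00
      vertex 8.08 25.05 0.00
      vertex 0.00 0.00 0.00
    endloop
  endfacet
  facet normal 0.0000 0.0000 1.0000
    outer loop
      vertex 0.00 0.00 13.29
      vertex 8.08 0.00 13.29
      vertex 8.08 25.05 13.29
    endloop
  endfacet
  facet normal 0.0000 0.0000 1.0000
    outer loop
      vertex 0.00 0.00 13.29
      vertex 8.08 25.05 13.29
      vertex 0.00 25.05 13.29
    endloop
  endfacet
  facet normal 0.0000 -1.0000 0.0000
    outer loop
      vertex 0.00 0.00 0.00
      vertex 8.08 0.00 0.00
      vertex 8.08 0.00 13.29
    endloop
  endfacet
  facet normal 0.0000 -1.0000 0.0000
    outer loop
      vertex 0.00 0.00 0.00
      vertex 8.08 0.00 13.29
      vertex 0.00 0.00 13.29
    endloop
  endfacet
  facet normal 0.0000 1.0000 0.0000
    outer loop
      vertex 8.08 25.05 13.29
      vertex 8.08 25.05 0.00
      vertex 0.00 25.05 0.00
    endloop
  endfacet
  facet normal 0.0000 1.0000 0.0000
    outer loop
      vertex 0.00 25.05 13.29
      vertex 8.08 25.05 13.29
      vertex 0.00 25.05 0.00
    endloop
  endfacet
  facet normal -1.0000 0.0000 0.0000
    outer loop
      vertex 0.00 25.05 13.29
      vertex 0.00 25.05 0.00
      vertex 0.00 0.00 0.00
    endloop
  endfacet
  facet normal -1.0000 0.0000 0.0000
    outer loop
      vertex 0.00 0.00 13.29
      vertex 0.00 25.05 13.29
      vertex 0.00 0.00 0.00
    endloop
  endfacet
  facet normal 1.0000 0.0000 0.0000
    outer loop
      vertex 8.08 0.00 0.00
      vertex 8.08 25.05 0.00
      vertex 8.08 25.05 13.29
    endloop
  endfacet
  facet normal 1.0000 0.0000 0.0000
    outer loop
      vertex 8.08 0.00 0.00
      vertex 8.08 25.05 13.29
      vertex 8.08 0.00 13.29
    endloop
  endfacet
endsolid part

The G0 Z moves step by Δz≈1.90 mm. Every layer's G1 loop is the same polygon, so the solid is a straight extrusion of it from z=0 to z≈13.3. Closing with flat bottom and top caps and triangulating gives 12 facets — a rectangular box, roughly 8.08 × 25.1 mm footprint and 13.3 mm tall.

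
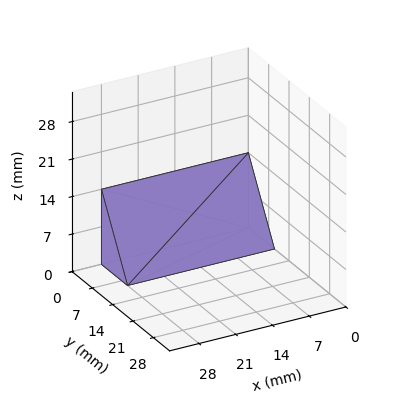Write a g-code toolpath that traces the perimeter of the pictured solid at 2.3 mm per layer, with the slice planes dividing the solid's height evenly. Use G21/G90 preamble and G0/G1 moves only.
Reading the render: the shape is a wedge (ramp): 28 × 9 mm base, rising to 14 mm along the y=0 edge and sloping linearly to z=0 at y=9 (dimensions read to the nearest mm from the axis ticks). For the g-code, the solid's height is divided into equal slices at the stated Δz and each level perimeter traced with G1 moves after a G0 lift.

; perimeter-only toolpath
G21 ; units = mm
G90 ; absolute positioning
G28 ; home
; layer 1
G0 Z2.3
G0 X0.0 Y0.0
G1 X28.0 Y0.0
G1 X28.0 Y7.5
G1 X0.0 Y7.5
G1 X0.0 Y0.0
; layer 2
G0 Z4.7
G0 X0.0 Y0.0
G1 X28.0 Y0.0
G1 X28.0 Y6.0
G1 X0.0 Y6.0
G1 X0.0 Y0.0
; layer 3
G0 Z7.0
G0 X0.0 Y0.0
G1 X28.0 Y0.0
G1 X28.0 Y4.5
G1 X0.0 Y4.5
G1 X0.0 Y0.0
; layer 4
G0 Z9.3
G0 X0.0 Y0.0
G1 X28.0 Y0.0
G1 X28.0 Y3.0
G1 X0.0 Y3.0
G1 X0.0 Y0.0
; layer 5
G0 Z11.7
G0 X0.0 Y0.0
G1 X28.0 Y0.0
G1 X28.0 Y1.5
G1 X0.0 Y1.5
G1 X0.0 Y0.0
M2 ; end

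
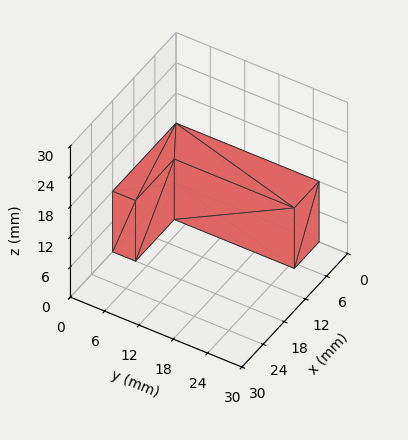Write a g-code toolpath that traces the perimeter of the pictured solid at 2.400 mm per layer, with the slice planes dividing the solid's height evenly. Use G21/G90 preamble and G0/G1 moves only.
Reading the render: the shape is an L-shaped prism: outer 18 × 25 mm, arm thicknesses ≈ 4 mm (horizontal) and 7 mm (vertical), extruded 12 mm in z (dimensions read to the nearest mm from the axis ticks). For the g-code, the solid's height is divided into equal slices at the stated Δz and each level perimeter traced with G1 moves after a G0 lift.

; perimeter-only toolpath
G21 ; units = mm
G90 ; absolute positioning
G28 ; home
; layer 1
G0 Z2.400
G0 X0.000 Y0.000
G1 X18.000 Y0.000
G1 X18.000 Y4.000
G1 X7.000 Y4.000
G1 X7.000 Y25.000
G1 X0.000 Y25.000
G1 X0.000 Y0.000
; layer 2
G0 Z4.800
G0 X0.000 Y0.000
G1 X18.000 Y0.000
G1 X18.000 Y4.000
G1 X7.000 Y4.000
G1 X7.000 Y25.000
G1 X0.000 Y25.000
G1 X0.000 Y0.000
; layer 3
G0 Z7.200
G0 X0.000 Y0.000
G1 X18.000 Y0.000
G1 X18.000 Y4.000
G1 X7.000 Y4.000
G1 X7.000 Y25.000
G1 X0.000 Y25.000
G1 X0.000 Y0.000
; layer 4
G0 Z9.600
G0 X0.000 Y0.000
G1 X18.000 Y0.000
G1 X18.000 Y4.000
G1 X7.000 Y4.000
G1 X7.000 Y25.000
G1 X0.000 Y25.000
G1 X0.000 Y0.000
; layer 5
G0 Z12.000
G0 X0.000 Y0.000
G1 X18.000 Y0.000
G1 X18.000 Y4.000
G1 X7.000 Y4.000
G1 X7.000 Y25.000
G1 X0.000 Y25.000
G1 X0.000 Y0.000
M2 ; end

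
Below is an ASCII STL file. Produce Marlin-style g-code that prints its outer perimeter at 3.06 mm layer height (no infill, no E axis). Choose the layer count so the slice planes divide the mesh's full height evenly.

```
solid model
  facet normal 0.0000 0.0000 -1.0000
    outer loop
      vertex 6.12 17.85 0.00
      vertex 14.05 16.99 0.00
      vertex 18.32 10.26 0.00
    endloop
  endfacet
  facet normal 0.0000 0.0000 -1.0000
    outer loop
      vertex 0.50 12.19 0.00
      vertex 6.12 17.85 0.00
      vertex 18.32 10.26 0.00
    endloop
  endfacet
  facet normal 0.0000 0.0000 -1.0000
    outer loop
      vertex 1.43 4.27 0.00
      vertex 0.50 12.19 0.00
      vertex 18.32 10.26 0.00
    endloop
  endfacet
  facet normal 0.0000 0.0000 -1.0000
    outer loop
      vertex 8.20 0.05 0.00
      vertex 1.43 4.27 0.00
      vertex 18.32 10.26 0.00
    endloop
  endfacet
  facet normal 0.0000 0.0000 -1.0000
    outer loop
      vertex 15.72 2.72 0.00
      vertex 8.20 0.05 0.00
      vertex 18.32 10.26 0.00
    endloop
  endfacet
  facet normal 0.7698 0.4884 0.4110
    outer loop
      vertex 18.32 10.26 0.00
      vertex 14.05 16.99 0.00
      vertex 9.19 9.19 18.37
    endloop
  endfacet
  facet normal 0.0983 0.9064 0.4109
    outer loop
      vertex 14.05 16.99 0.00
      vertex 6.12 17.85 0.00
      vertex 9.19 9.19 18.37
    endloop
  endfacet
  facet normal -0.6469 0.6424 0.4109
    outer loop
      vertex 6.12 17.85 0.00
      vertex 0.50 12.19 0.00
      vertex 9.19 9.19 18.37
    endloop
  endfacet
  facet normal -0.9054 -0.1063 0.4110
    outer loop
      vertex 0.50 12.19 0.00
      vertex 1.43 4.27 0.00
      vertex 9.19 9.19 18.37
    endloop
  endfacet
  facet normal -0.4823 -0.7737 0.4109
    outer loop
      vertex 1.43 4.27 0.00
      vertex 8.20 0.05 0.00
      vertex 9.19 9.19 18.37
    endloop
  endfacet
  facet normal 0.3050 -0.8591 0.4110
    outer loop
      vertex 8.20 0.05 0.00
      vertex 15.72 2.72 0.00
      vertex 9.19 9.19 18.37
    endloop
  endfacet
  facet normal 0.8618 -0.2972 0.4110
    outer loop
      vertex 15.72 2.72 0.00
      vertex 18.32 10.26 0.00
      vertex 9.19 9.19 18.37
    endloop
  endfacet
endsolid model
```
; perimeter-only toolpath
G21 ; units = mm
G90 ; absolute positioning
G28 ; home
; layer 1
G0 Z3.06
G0 X16.80 Y10.08
G1 X13.24 Y15.69
G1 X6.63 Y16.41
G1 X1.95 Y11.69
G1 X2.72 Y5.09
G1 X8.36 Y1.57
G1 X14.63 Y3.80
G1 X16.80 Y10.08
; layer 2
G0 Z6.12
G0 X15.28 Y9.90
G1 X12.43 Y14.39
G1 X7.14 Y14.96
G1 X3.40 Y11.19
G1 X4.02 Y5.91
G1 X8.53 Y3.10
G1 X13.54 Y4.88
G1 X15.28 Y9.90
; layer 3
G0 Z9.19
G0 X13.75 Y9.72
G1 X11.62 Y13.09
G1 X7.65 Y13.52
G1 X4.84 Y10.69
G1 X5.31 Y6.73
G1 X8.70 Y4.62
G1 X12.46 Y5.96
G1 X13.75 Y9.72
; layer 4
G0 Z12.25
G0 X12.23 Y9.55
G1 X10.81 Y11.79
G1 X8.17 Y12.08
G1 X6.29 Y10.19
G1 X6.60 Y7.55
G1 X8.86 Y6.14
G1 X11.37 Y7.03
G1 X12.23 Y9.55
; layer 5
G0 Z15.31
G0 X10.71 Y9.37
G1 X10.00 Y10.49
G1 X8.68 Y10.63
G1 X7.74 Y9.69
G1 X7.90 Y8.37
G1 X9.02 Y7.67
G1 X10.28 Y8.11
G1 X10.71 Y9.37
M2 ; end

The solid is a regular 7-sided pyramid, base circumscribed radius ≈ 9.19 mm, apex at z ≈ 18.4 mm. Slicing at Δz = 3.06 mm — 6 equal slices spanning the solid's height, so layer i sits at z = i·h/6 — gives 5 non-empty perimeters. Each is a 7-segment closed polygon; G0 lifts to the layer z and rapids to the start vertex, then G1 traces the edges. The cross-section shrinks linearly with z (the slice at the apex is degenerate and omitted).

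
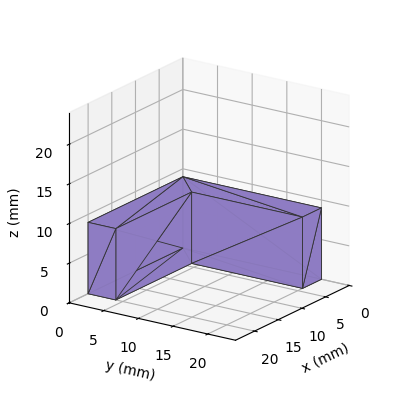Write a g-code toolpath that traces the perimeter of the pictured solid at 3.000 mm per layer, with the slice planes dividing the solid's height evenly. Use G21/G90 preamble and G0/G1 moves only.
Reading the render: the shape is an L-shaped prism: outer 20 × 20 mm, arm thicknesses ≈ 4 mm (horizontal) and 4 mm (vertical), extruded 9 mm in z (dimensions read to the nearest mm from the axis ticks). For the g-code, the solid's height is divided into equal slices at the stated Δz and each level perimeter traced with G1 moves after a G0 lift.

; perimeter-only toolpath
G21 ; units = mm
G90 ; absolute positioning
G28 ; home
; layer 1
G0 Z3.000
G0 X0.000 Y0.000
G1 X20.000 Y0.000
G1 X20.000 Y4.000
G1 X4.000 Y4.000
G1 X4.000 Y20.000
G1 X0.000 Y20.000
G1 X0.000 Y0.000
; layer 2
G0 Z6.000
G0 X0.000 Y0.000
G1 X20.000 Y0.000
G1 X20.000 Y4.000
G1 X4.000 Y4.000
G1 X4.000 Y20.000
G1 X0.000 Y20.000
G1 X0.000 Y0.000
; layer 3
G0 Z9.000
G0 X0.000 Y0.000
G1 X20.000 Y0.000
G1 X20.000 Y4.000
G1 X4.000 Y4.000
G1 X4.000 Y20.000
G1 X0.000 Y20.000
G1 X0.000 Y0.000
M2 ; end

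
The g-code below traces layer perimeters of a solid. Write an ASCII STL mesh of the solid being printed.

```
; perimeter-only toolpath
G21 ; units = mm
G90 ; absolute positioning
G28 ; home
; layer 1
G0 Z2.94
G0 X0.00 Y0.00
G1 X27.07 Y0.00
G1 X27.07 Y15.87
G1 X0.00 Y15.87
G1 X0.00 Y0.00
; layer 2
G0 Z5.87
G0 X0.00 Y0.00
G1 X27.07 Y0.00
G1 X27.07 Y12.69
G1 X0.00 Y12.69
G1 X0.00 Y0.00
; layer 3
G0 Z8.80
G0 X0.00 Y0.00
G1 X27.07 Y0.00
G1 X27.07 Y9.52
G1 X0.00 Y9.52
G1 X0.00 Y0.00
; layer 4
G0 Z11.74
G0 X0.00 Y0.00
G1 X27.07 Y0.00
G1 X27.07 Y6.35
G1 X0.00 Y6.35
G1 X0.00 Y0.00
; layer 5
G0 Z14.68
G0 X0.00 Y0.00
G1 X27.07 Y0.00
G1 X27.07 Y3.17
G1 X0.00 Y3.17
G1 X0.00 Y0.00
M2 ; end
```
solid part
  facet normal 0.0000 0.0000 -1.0000
    outer loop
      vertex 27.07 19.04 0.00
      vertex 27.07 0.00 0.00
      vertex 0.00 0.00 0.00
    endloop
  endfacet
  facet normal 0.0000 0.0000 -1.0000
    outer loop
      vertex 0.00 19.04 0.00
      vertex 27.07 19.04 0.00
      vertex 0.00 0.00 0.00
    endloop
  endfacet
  facet normal 0.0000 -1.0000 0.0000
    outer loop
      vertex 0.00 0.00 0.00
      vertex 27.07 0.00 0.00
      vertex 27.07 0.00 17.61
    endloop
  endfacet
  facet normal 0.0000 -1.0000 0.0000
    outer loop
      vertex 0.00 0.00 0.00
      vertex 27.07 0.00 17.61
      vertex 0.00 0.00 17.61
    endloop
  endfacet
  facet normal 0.0000 0.6790 0.7341
    outer loop
      vertex 0.00 0.00 17.61
      vertex 27.07 0.00 17.61
      vertex 27.07 19.04 0.00
    endloop
  endfacet
  facet normal 0.0000 0.6790 0.7341
    outer loop
      vertex 0.00 0.00 17.61
      vertex 27.07 19.04 0.00
      vertex 0.00 19.04 0.00
    endloop
  endfacet
  facet normal -1.0000 0.0000 0.0000
    outer loop
      vertex 0.00 0.00 17.61
      vertex 0.00 19.04 0.00
      vertex 0.00 0.00 0.00
    endloop
  endfacet
  facet normal 1.0000 0.0000 0.0000
    outer loop
      vertex 27.07 0.00 0.00
      vertex 27.07 19.04 0.00
      vertex 27.07 0.00 17.61
    endloop
  endfacet
endsolid part

The G0 Z moves step by Δz≈2.94 mm. The G1 loops shrink linearly with z, so the solid tapers from its base footprint up to z≈17.6. Closing with a flat bottom cap and the tapered top and triangulating gives 8 facets — a wedge (ramp): 27.1 × 19 mm base, rising to 17.6 mm along the y=0 edge and sloping linearly to z=0 at y=19.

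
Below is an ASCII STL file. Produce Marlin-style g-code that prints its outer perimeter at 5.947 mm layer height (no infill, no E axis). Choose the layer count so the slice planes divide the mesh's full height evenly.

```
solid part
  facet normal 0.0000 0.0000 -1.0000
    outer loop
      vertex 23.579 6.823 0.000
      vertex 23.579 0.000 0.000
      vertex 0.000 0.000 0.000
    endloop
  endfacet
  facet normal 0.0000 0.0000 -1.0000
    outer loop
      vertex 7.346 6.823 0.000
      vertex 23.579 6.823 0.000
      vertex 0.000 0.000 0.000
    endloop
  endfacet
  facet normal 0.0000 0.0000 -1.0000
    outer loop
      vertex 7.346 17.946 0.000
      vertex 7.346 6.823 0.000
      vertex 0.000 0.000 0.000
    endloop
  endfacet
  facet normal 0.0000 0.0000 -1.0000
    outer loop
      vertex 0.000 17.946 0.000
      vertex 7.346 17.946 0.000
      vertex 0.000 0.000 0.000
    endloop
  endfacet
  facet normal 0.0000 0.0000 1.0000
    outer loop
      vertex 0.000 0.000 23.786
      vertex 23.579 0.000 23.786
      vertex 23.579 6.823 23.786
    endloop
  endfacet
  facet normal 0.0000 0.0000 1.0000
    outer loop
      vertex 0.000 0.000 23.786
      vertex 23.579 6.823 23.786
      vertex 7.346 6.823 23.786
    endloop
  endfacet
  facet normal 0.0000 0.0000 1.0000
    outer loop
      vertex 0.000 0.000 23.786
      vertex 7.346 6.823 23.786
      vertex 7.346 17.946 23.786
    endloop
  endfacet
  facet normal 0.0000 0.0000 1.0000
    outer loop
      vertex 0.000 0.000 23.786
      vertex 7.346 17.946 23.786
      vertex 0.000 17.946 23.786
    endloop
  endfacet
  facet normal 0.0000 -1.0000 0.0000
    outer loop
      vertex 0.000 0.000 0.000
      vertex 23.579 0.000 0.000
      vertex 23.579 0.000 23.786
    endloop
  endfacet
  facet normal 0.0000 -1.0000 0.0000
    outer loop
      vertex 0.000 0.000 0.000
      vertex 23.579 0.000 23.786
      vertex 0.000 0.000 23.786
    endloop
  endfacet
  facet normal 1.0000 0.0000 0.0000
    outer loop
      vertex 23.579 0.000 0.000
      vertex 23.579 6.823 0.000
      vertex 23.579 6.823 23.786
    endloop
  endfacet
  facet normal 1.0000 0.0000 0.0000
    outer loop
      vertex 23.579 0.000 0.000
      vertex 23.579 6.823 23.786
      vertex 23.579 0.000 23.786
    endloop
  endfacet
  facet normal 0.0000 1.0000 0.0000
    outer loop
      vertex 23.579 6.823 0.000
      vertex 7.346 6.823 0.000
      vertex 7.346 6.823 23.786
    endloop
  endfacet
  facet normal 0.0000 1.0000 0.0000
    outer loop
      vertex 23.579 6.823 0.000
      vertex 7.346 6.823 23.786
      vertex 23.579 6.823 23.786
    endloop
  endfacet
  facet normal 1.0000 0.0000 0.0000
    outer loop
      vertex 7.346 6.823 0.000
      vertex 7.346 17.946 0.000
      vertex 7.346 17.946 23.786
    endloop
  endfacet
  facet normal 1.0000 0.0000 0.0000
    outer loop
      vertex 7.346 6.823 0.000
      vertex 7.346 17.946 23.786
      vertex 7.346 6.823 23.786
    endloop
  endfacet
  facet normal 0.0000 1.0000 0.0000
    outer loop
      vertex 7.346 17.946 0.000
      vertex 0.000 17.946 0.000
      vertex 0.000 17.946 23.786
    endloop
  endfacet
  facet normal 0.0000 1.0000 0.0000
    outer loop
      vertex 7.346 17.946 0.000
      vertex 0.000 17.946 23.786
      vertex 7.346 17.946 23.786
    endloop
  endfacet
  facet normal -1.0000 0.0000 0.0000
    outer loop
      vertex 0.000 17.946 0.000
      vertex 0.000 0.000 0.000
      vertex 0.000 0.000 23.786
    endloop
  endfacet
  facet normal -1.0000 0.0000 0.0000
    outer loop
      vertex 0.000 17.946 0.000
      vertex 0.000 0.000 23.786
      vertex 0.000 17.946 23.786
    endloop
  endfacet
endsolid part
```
; perimeter-only toolpath
G21 ; units = mm
G90 ; absolute positioning
G28 ; home
; layer 1
G0 Z5.947
G0 X0.000 Y0.000
G1 X23.579 Y0.000
G1 X23.579 Y6.823
G1 X7.346 Y6.823
G1 X7.346 Y17.946
G1 X0.000 Y17.946
G1 X0.000 Y0.000
; layer 2
G0 Z11.893
G0 X0.000 Y0.000
G1 X23.579 Y0.000
G1 X23.579 Y6.823
G1 X7.346 Y6.823
G1 X7.346 Y17.946
G1 X0.000 Y17.946
G1 X0.000 Y0.000
; layer 3
G0 Z17.840
G0 X0.000 Y0.000
G1 X23.579 Y0.000
G1 X23.579 Y6.823
G1 X7.346 Y6.823
G1 X7.346 Y17.946
G1 X0.000 Y17.946
G1 X0.000 Y0.000
; layer 4
G0 Z23.786
G0 X0.000 Y0.000
G1 X23.579 Y0.000
G1 X23.579 Y6.823
G1 X7.346 Y6.823
G1 X7.346 Y17.946
G1 X0.000 Y17.946
G1 X0.000 Y0.000
M2 ; end

The solid is an L-shaped prism: outer 23.6 × 17.9 mm, arm thicknesses ≈ 6.82 mm (horizontal) and 7.35 mm (vertical), extruded 23.8 mm in z. Slicing at Δz = 5.947 mm — 4 equal slices spanning the solid's height, so layer i sits at z = i·h/4 — gives 4 non-empty perimeters. Each is a 6-segment closed polygon; G0 lifts to the layer z and rapids to the start vertex, then G1 traces the edges.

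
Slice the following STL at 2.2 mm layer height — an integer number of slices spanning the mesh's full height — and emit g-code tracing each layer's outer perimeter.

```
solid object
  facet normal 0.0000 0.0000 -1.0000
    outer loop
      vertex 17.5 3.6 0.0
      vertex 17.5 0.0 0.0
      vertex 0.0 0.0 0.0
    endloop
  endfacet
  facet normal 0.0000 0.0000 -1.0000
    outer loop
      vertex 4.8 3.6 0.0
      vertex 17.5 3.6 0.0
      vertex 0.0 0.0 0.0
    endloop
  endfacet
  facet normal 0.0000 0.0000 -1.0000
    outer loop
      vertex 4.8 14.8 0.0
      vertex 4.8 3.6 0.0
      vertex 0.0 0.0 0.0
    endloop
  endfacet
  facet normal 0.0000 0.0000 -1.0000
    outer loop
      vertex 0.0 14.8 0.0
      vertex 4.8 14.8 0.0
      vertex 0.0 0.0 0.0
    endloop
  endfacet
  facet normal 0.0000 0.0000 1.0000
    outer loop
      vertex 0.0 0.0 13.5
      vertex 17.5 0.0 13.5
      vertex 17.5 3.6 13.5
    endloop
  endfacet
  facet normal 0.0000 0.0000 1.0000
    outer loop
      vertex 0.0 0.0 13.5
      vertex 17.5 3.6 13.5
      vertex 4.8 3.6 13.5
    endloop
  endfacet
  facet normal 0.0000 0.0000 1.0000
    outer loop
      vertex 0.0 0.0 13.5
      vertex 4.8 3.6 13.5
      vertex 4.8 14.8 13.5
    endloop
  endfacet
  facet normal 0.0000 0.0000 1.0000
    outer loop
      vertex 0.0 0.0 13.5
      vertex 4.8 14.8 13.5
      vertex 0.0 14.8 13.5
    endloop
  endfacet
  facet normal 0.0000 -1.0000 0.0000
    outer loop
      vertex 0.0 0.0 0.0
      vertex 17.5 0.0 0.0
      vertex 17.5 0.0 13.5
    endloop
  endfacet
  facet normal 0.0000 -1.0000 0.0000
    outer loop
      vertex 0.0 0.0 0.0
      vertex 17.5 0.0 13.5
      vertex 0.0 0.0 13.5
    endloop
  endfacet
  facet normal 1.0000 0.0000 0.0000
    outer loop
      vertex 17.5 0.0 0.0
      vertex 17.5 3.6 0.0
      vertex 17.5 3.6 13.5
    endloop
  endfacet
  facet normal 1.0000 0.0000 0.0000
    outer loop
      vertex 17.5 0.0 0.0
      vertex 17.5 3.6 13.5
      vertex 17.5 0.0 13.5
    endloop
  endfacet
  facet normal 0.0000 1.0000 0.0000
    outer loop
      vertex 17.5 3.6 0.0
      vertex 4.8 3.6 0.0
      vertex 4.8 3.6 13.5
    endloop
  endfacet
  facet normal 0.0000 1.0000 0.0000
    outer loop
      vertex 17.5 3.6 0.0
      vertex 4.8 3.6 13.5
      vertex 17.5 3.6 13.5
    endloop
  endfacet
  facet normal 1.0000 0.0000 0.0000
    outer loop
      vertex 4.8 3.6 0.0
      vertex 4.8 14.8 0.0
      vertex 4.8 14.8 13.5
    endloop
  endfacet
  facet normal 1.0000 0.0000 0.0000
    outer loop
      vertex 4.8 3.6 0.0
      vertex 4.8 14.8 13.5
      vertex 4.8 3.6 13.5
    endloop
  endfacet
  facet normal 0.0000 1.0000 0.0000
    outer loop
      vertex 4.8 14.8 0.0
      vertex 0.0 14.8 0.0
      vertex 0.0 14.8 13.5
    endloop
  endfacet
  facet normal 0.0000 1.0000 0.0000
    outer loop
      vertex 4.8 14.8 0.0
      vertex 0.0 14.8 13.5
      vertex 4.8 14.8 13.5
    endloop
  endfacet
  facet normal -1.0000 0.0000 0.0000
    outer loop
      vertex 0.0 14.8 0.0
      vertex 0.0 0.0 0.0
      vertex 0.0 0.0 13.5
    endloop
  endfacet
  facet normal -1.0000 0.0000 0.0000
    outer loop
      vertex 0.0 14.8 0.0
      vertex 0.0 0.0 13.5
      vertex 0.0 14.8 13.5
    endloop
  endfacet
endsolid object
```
; perimeter-only toolpath
G21 ; units = mm
G90 ; absolute positioning
G28 ; home
; layer 1
G0 Z2.2
G0 X0.0 Y0.0
G1 X17.5 Y0.0
G1 X17.5 Y3.6
G1 X4.8 Y3.6
G1 X4.8 Y14.8
G1 X0.0 Y14.8
G1 X0.0 Y0.0
; layer 2
G0 Z4.5
G0 X0.0 Y0.0
G1 X17.5 Y0.0
G1 X17.5 Y3.6
G1 X4.8 Y3.6
G1 X4.8 Y14.8
G1 X0.0 Y14.8
G1 X0.0 Y0.0
; layer 3
G0 Z6.8
G0 X0.0 Y0.0
G1 X17.5 Y0.0
G1 X17.5 Y3.6
G1 X4.8 Y3.6
G1 X4.8 Y14.8
G1 X0.0 Y14.8
G1 X0.0 Y0.0
; layer 4
G0 Z9.0
G0 X0.0 Y0.0
G1 X17.5 Y0.0
G1 X17.5 Y3.6
G1 X4.8 Y3.6
G1 X4.8 Y14.8
G1 X0.0 Y14.8
G1 X0.0 Y0.0
; layer 5
G0 Z11.2
G0 X0.0 Y0.0
G1 X17.5 Y0.0
G1 X17.5 Y3.6
G1 X4.8 Y3.6
G1 X4.8 Y14.8
G1 X0.0 Y14.8
G1 X0.0 Y0.0
; layer 6
G0 Z13.5
G0 X0.0 Y0.0
G1 X17.5 Y0.0
G1 X17.5 Y3.6
G1 X4.8 Y3.6
G1 X4.8 Y14.8
G1 X0.0 Y14.8
G1 X0.0 Y0.0
M2 ; end

The solid is an L-shaped prism: outer 17.5 × 14.8 mm, arm thicknesses ≈ 3.6 mm (horizontal) and 4.8 mm (vertical), extruded 13.5 mm in z. Slicing at Δz = 2.2 mm — 6 equal slices spanning the solid's height, so layer i sits at z = i·h/6 — gives 6 non-empty perimeters. Each is a 6-segment closed polygon; G0 lifts to the layer z and rapids to the start vertex, then G1 traces the edges.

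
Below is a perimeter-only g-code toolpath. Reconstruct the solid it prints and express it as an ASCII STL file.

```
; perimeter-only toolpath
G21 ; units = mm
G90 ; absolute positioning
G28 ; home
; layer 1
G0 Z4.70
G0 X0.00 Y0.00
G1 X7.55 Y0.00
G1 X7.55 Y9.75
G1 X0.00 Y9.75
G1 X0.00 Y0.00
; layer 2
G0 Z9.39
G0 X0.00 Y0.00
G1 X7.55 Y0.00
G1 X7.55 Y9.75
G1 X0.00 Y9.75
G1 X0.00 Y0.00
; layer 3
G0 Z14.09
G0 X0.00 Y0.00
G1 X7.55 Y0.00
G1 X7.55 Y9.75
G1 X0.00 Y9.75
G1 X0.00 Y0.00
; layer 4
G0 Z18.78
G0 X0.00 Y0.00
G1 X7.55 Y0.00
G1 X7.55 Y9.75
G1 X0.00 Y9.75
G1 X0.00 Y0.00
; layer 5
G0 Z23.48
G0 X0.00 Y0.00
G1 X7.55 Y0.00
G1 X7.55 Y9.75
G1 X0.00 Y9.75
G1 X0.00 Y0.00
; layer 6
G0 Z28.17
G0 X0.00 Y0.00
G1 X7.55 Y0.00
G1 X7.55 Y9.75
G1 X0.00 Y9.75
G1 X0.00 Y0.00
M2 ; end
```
solid part
  facet normal 0.0000 0.0000 -1.0000
    outer loop
      vertex 7.55 9.75 0.00
      vertex 7.55 0.00 0.00
      vertex 0.00 0.00 0.00
    endloop
  endfacet
  facet normal 0.0000 0.0000 -1.0000
    outer loop
      vertex 0.00 9.75 0.00
      vertex 7.55 9.75 0.00
      vertex 0.00 0.00 0.00
    endloop
  endfacet
  facet normal 0.0000 0.0000 1.0000
    outer loop
      vertex 0.00 0.00 28.17
      vertex 7.55 0.00 28.17
      vertex 7.55 9.75 28.17
    endloop
  endfacet
  facet normal 0.0000 0.0000 1.0000
    outer loop
      vertex 0.00 0.00 28.17
      vertex 7.55 9.75 28.17
      vertex 0.00 9.75 28.17
    endloop
  endfacet
  facet normal 0.0000 -1.0000 0.0000
    outer loop
      vertex 0.00 0.00 0.00
      vertex 7.55 0.00 0.00
      vertex 7.55 0.00 28.17
    endloop
  endfacet
  facet normal 0.0000 -1.0000 0.0000
    outer loop
      vertex 0.00 0.00 0.00
      vertex 7.55 0.00 28.17
      vertex 0.00 0.00 28.17
    endloop
  endfacet
  facet normal 0.0000 1.0000 0.0000
    outer loop
      vertex 7.55 9.75 28.17
      vertex 7.55 9.75 0.00
      vertex 0.00 9.75 0.00
    endloop
  endfacet
  facet normal 0.0000 1.0000 0.0000
    outer loop
      vertex 0.00 9.75 28.17
      vertex 7.55 9.75 28.17
      vertex 0.00 9.75 0.00
    endloop
  endfacet
  facet normal -1.0000 0.0000 0.0000
    outer loop
      vertex 0.00 9.75 28.17
      vertex 0.00 9.75 0.00
      vertex 0.00 0.00 0.00
    endloop
  endfacet
  facet normal -1.0000 0.0000 0.0000
    outer loop
      vertex 0.00 0.00 28.17
      vertex 0.00 9.75 28.17
      vertex 0.00 0.00 0.00
    endloop
  endfacet
  facet normal 1.0000 0.0000 0.0000
    outer loop
      vertex 7.55 0.00 0.00
      vertex 7.55 9.75 0.00
      vertex 7.55 9.75 28.17
    endloop
  endfacet
  facet normal 1.0000 0.0000 0.0000
    outer loop
      vertex 7.55 0.00 0.00
      vertex 7.55 9.75 28.17
      vertex 7.55 0.00 28.17
    endloop
  endfacet
endsolid part

The G0 Z moves step by Δz≈4.70 mm. Every layer's G1 loop is the same polygon, so the solid is a straight extrusion of it from z=0 to z≈28.2. Closing with flat bottom and top caps and triangulating gives 12 facets — a rectangular box, roughly 7.55 × 9.75 mm footprint and 28.2 mm tall.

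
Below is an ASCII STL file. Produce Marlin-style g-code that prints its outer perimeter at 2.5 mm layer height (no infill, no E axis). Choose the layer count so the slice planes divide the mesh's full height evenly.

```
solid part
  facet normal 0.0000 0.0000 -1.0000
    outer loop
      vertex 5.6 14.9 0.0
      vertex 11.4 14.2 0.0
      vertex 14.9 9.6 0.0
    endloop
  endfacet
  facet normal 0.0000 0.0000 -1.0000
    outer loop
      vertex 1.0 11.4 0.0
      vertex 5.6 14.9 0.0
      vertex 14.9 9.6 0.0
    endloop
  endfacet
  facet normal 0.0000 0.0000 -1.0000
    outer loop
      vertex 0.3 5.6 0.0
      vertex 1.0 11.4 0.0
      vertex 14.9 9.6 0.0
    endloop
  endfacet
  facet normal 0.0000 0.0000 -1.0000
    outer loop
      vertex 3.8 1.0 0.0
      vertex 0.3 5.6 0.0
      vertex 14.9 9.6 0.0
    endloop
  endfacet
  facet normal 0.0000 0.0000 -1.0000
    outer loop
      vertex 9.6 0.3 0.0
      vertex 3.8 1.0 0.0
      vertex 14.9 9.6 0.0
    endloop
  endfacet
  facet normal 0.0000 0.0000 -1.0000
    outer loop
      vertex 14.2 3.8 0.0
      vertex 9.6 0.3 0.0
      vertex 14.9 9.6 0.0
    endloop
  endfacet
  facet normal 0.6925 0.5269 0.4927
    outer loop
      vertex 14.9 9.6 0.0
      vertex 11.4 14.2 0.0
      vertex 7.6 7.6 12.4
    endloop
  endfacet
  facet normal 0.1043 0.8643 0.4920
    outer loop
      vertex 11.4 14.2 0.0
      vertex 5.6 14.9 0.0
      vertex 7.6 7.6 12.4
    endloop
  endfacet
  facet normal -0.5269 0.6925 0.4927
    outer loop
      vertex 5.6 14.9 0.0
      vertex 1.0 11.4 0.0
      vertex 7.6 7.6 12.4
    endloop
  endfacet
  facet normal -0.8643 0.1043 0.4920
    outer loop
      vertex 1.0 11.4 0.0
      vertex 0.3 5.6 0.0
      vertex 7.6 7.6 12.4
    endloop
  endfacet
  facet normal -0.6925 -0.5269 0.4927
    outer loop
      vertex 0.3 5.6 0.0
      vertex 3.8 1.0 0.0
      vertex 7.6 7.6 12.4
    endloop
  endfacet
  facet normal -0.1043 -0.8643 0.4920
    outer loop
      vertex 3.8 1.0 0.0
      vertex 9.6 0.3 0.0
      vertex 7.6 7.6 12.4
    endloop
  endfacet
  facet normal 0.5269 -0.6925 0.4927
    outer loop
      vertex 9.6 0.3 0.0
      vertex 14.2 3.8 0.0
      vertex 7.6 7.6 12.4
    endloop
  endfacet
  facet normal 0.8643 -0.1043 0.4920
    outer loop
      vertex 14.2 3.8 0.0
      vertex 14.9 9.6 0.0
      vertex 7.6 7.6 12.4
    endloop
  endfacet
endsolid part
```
; perimeter-only toolpath
G21 ; units = mm
G90 ; absolute positioning
G28 ; home
; layer 1
G0 Z2.5
G0 X13.4 Y9.2
G1 X10.6 Y12.9
G1 X6.0 Y13.4
G1 X2.3 Y10.6
G1 X1.8 Y6.0
G1 X4.6 Y2.3
G1 X9.2 Y1.8
G1 X12.9 Y4.6
G1 X13.4 Y9.2
; layer 2
G0 Z5.0
G0 X12.0 Y8.8
G1 X9.9 Y11.6
G1 X6.4 Y12.0
G1 X3.6 Y9.9
G1 X3.2 Y6.4
G1 X5.3 Y3.6
G1 X8.8 Y3.2
G1 X11.6 Y5.3
G1 X12.0 Y8.8
; layer 3
G0 Z7.4
G0 X10.5 Y8.4
G1 X9.1 Y10.2
G1 X6.8 Y10.5
G1 X5.0 Y9.1
G1 X4.7 Y6.8
G1 X6.1 Y5.0
G1 X8.4 Y4.7
G1 X10.2 Y6.1
G1 X10.5 Y8.4
; layer 4
G0 Z9.9
G0 X9.1 Y8.0
G1 X8.4 Y8.9
G1 X7.2 Y9.1
G1 X6.3 Y8.4
G1 X6.1 Y7.2
G1 X6.8 Y6.3
G1 X8.0 Y6.1
G1 X8.9 Y6.8
G1 X9.1 Y8.0
M2 ; end

The solid is a regular 8-sided pyramid, base circumscribed radius ≈ 7.6 mm, apex at z ≈ 12.4 mm. Slicing at Δz = 2.5 mm — 5 equal slices spanning the solid's height, so layer i sits at z = i·h/5 — gives 4 non-empty perimeters. Each is a 8-segment closed polygon; G0 lifts to the layer z and rapids to the start vertex, then G1 traces the edges. The cross-section shrinks linearly with z (the slice at the apex is degenerate and omitted).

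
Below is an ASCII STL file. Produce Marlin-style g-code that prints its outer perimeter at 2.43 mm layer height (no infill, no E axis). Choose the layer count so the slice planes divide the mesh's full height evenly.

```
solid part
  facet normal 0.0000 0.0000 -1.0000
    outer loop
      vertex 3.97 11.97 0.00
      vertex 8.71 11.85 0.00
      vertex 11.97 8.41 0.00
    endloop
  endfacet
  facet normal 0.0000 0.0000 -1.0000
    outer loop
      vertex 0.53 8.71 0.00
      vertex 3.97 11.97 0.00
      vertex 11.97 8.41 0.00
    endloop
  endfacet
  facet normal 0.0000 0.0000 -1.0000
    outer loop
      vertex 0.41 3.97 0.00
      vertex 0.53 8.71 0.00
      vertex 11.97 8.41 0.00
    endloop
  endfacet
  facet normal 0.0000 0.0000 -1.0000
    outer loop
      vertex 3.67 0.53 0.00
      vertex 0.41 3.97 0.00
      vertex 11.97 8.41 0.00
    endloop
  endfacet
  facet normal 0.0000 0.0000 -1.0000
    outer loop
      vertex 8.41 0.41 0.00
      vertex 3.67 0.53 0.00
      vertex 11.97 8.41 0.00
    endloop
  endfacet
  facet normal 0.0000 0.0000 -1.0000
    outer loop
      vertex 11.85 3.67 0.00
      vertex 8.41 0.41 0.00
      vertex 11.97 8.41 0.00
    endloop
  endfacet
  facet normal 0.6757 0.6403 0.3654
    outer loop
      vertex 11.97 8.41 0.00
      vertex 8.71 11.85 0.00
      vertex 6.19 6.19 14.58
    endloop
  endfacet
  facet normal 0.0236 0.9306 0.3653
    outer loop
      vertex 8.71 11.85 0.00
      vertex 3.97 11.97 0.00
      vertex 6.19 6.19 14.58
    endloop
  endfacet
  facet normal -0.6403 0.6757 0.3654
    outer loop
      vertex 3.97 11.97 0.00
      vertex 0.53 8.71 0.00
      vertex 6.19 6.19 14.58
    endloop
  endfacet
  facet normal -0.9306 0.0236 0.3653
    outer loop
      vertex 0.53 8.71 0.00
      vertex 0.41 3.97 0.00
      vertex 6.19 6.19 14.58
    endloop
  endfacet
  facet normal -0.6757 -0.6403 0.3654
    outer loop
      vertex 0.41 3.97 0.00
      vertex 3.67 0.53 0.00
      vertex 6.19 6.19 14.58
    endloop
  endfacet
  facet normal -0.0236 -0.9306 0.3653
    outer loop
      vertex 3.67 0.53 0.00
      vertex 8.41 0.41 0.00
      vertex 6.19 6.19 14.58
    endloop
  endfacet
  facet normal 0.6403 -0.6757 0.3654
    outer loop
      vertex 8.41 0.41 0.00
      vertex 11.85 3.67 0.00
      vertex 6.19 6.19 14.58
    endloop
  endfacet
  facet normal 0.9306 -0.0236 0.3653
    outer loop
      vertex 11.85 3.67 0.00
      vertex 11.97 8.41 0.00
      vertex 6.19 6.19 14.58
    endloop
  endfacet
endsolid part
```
; perimeter-only toolpath
G21 ; units = mm
G90 ; absolute positioning
G28 ; home
; layer 1
G0 Z2.43
G0 X11.01 Y8.04
G1 X8.29 Y10.91
G1 X4.34 Y11.01
G1 X1.47 Y8.29
G1 X1.37 Y4.34
G1 X4.09 Y1.47
G1 X8.04 Y1.37
G1 X10.91 Y4.09
G1 X11.01 Y8.04
; layer 2
G0 Z4.86
G0 X10.04 Y7.67
G1 X7.87 Y9.96
G1 X4.71 Y10.04
G1 X2.42 Y7.87
G1 X2.34 Y4.71
G1 X4.51 Y2.42
G1 X7.67 Y2.34
G1 X9.96 Y4.51
G1 X10.04 Y7.67
; layer 3
G0 Z7.29
G0 X9.08 Y7.30
G1 X7.45 Y9.02
G1 X5.08 Y9.08
G1 X3.36 Y7.45
G1 X3.30 Y5.08
G1 X4.93 Y3.36
G1 X7.30 Y3.30
G1 X9.02 Y4.93
G1 X9.08 Y7.30
; layer 4
G0 Z9.72
G0 X8.12 Y6.93
G1 X7.03 Y8.08
G1 X5.45 Y8.12
G1 X4.30 Y7.03
G1 X4.26 Y5.45
G1 X5.35 Y4.30
G1 X6.93 Y4.26
G1 X8.08 Y5.35
G1 X8.12 Y6.93
; layer 5
G0 Z12.15
G0 X7.15 Y6.56
G1 X6.61 Y7.13
G1 X5.82 Y7.15
G1 X5.25 Y6.61
G1 X5.23 Y5.82
G1 X5.77 Y5.25
G1 X6.56 Y5.23
G1 X7.13 Y5.77
G1 X7.15 Y6.56
M2 ; end

The solid is a regular 8-sided pyramid, base circumscribed radius ≈ 6.19 mm, apex at z ≈ 14.6 mm. Slicing at Δz = 2.43 mm — 6 equal slices spanning the solid's height, so layer i sits at z = i·h/6 — gives 5 non-empty perimeters. Each is a 8-segment closed polygon; G0 lifts to the layer z and rapids to the start vertex, then G1 traces the edges. The cross-section shrinks linearly with z (the slice at the apex is degenerate and omitted).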